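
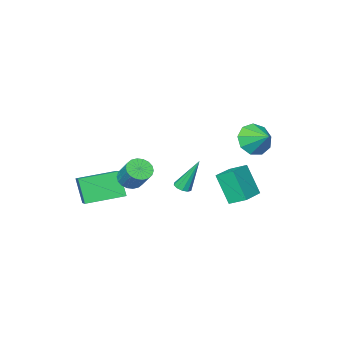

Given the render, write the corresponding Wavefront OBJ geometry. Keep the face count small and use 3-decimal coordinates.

v -1.298 2.4 -0.909
v -1.213 1.483 0.764
v -1.718 3.244 -0.425
v -1.632 2.327 1.248
v 0.132 2.973 -0.668
v 0.218 2.056 1.005
v -0.287 3.817 -0.184
v -0.202 2.9 1.489
v -0.934 -1.838 -1.768
v -0.439 -1.729 -1.653
v -1.526 -1.202 0.188
v -0.572 -1.465 -1.779
v -0.843 -1.344 -1.901
v -1.149 -1.411 -1.972
v -1.373 -1.641 -1.965
v -1.43 -1.947 -1.882
v -1.297 -2.211 -1.756
v -1.025 -2.332 -1.635
v -0.719 -2.265 -1.564
v -0.495 -2.035 -1.571
v 2.111 -2.981 -1.83
v 1.966 -3.723 -0.375
v 2.71 -1.958 -1.248
v 2.564 -2.701 0.207
v 4.036 -3.939 -2.127
v 3.89 -4.682 -0.672
v 4.634 -2.917 -1.545
v 4.489 -3.659 -0.09
v -2.219 2.237 2.857
v -1.826 1.743 3.67
v -2.141 3.363 3.503
v -1.307 1.953 3.242
v -1.216 2.296 2.633
v -1.593 2.612 2.129
v -2.264 2.753 1.966
v -2.914 2.652 2.219
v -3.239 2.358 2.771
v -3.086 2.007 3.363
v -2.528 1.764 3.718
v 2.192 -2.277 -0.255
v 2.923 -2.39 -0.28
v 3.119 -1.377 0.849
v 2.388 -1.263 0.875
v 2.879 -2.144 -0.494
v 3.076 -1.13 0.636
v 2.7 -1.923 -0.66
v 2.896 -0.91 0.469
v 2.42 -1.773 -0.746
v 2.616 -0.759 0.383
v 2.095 -1.723 -0.735
v 2.291 -0.709 0.394
v 1.789 -1.782 -0.629
v 1.985 -0.768 0.5
v 1.563 -1.939 -0.448
v 1.759 -0.926 0.681
v 1.461 -2.163 -0.229
v 1.657 -1.15 0.9
v 1.504 -2.41 -0.016
v 1.701 -1.396 1.114
v 1.684 -2.63 0.151
v 1.88 -1.617 1.28
v 1.964 -2.781 0.237
v 2.16 -1.767 1.366
v 2.289 -2.831 0.226
v 2.485 -1.817 1.355
v 2.595 -2.772 0.12
v 2.791 -1.758 1.249
v 2.821 -2.614 -0.061
v 3.017 -1.601 1.068
f 2 4 1
f 5 2 1
f 1 4 3
f 3 5 1
f 2 8 4
f 6 2 5
f 6 8 2
f 4 8 3
f 7 5 3
f 3 8 7
f 7 6 5
f 8 6 7
f 10 9 12
f 10 12 11
f 12 9 13
f 12 13 11
f 13 9 14
f 13 14 11
f 14 9 15
f 14 15 11
f 15 9 16
f 15 16 11
f 16 9 17
f 16 17 11
f 17 9 18
f 17 18 11
f 18 9 19
f 18 19 11
f 19 9 20
f 19 20 11
f 20 9 10
f 20 10 11
f 22 24 21
f 25 22 21
f 21 24 23
f 23 25 21
f 22 28 24
f 26 22 25
f 26 28 22
f 24 28 23
f 27 25 23
f 23 28 27
f 27 26 25
f 28 26 27
f 30 29 32
f 30 32 31
f 32 29 33
f 32 33 31
f 33 29 34
f 33 34 31
f 34 29 35
f 34 35 31
f 35 29 36
f 35 36 31
f 36 29 37
f 36 37 31
f 37 29 38
f 37 38 31
f 38 29 39
f 38 39 31
f 39 29 30
f 39 30 31
f 41 40 44
f 41 44 42
f 42 44 45
f 42 45 43
f 44 40 46
f 44 46 45
f 45 46 47
f 45 47 43
f 46 40 48
f 46 48 47
f 47 48 49
f 47 49 43
f 48 40 50
f 48 50 49
f 49 50 51
f 49 51 43
f 50 40 52
f 50 52 51
f 51 52 53
f 51 53 43
f 52 40 54
f 52 54 53
f 53 54 55
f 53 55 43
f 54 40 56
f 54 56 55
f 55 56 57
f 55 57 43
f 56 40 58
f 56 58 57
f 57 58 59
f 57 59 43
f 58 40 60
f 58 60 59
f 59 60 61
f 59 61 43
f 60 40 62
f 60 62 61
f 61 62 63
f 61 63 43
f 62 40 64
f 62 64 63
f 63 64 65
f 63 65 43
f 64 40 66
f 64 66 65
f 65 66 67
f 65 67 43
f 66 40 68
f 66 68 67
f 67 68 69
f 67 69 43
f 68 40 41
f 68 41 69
f 69 41 42
f 69 42 43



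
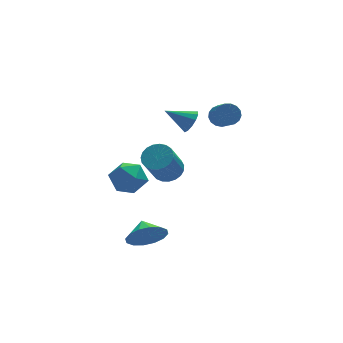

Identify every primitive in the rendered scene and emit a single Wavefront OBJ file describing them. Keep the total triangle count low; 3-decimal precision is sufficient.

v 1.059 -0.89 1.637
v 1.574 -0.684 1.995
v 1.436 -1.944 2.921
v 0.921 -2.15 2.563
v 1.325 -0.551 2.138
v 1.187 -1.812 3.063
v 1.015 -0.497 2.166
v 0.877 -1.757 3.091
v 0.715 -0.532 2.073
v 0.577 -1.793 2.998
v 0.494 -0.65 1.88
v 0.356 -1.91 2.805
v 0.403 -0.822 1.631
v 0.264 -2.082 2.557
v 0.462 -1.01 1.384
v 0.323 -2.27 2.31
v 0.657 -1.17 1.195
v 0.519 -2.431 2.121
v 0.945 -1.266 1.107
v 0.807 -2.527 2.033
v 1.259 -1.276 1.141
v 1.12 -2.537 2.067
v 1.527 -1.198 1.288
v 1.389 -2.458 2.214
v 1.688 -1.048 1.515
v 1.55 -2.309 2.441
v 1.705 -0.863 1.77
v 1.567 -2.123 2.696
v -2.37 -2.832 -0.182
v -1.662 -2.768 0.205
v -2.441 -3.504 1.75
v -3.15 -3.568 1.362
v -1.806 -2.472 0.274
v -2.585 -3.207 1.818
v -2.048 -2.238 0.263
v -2.827 -2.973 1.808
v -2.346 -2.106 0.176
v -3.125 -2.841 1.721
v -2.648 -2.1 0.026
v -3.427 -2.836 1.571
v -2.901 -2.221 -0.159
v -3.68 -2.956 1.386
v -3.064 -2.448 -0.349
v -3.843 -3.183 1.196
v -3.106 -2.74 -0.51
v -3.885 -3.476 1.035
v -3.021 -3.049 -0.614
v -3.8 -3.785 0.931
v -2.824 -3.321 -0.643
v -3.603 -4.056 0.902
v -2.548 -3.508 -0.593
v -3.327 -4.243 0.952
v -2.241 -3.578 -0.472
v -3.021 -4.313 1.073
v -1.957 -3.519 -0.301
v -2.736 -4.254 1.244
v -1.745 -3.342 -0.109
v -2.524 -4.077 1.436
v -1.64 -3.076 0.07
v -2.419 -3.811 1.615
v -4.361 0.527 -2.436
v -3.583 0.934 -3.052
v -3.337 -0.814 -2.028
v -2.559 -0.407 -2.644
v -2.836 0.088 -1.734
v -3.469 0.916 -1.986
v -3.451 -0.796 -3.094
v -4.084 0.032 -3.346
v -3.021 0.116 -3.459
v -2.641 0.662 -2.618
v -4.279 -0.542 -2.462
v -3.899 0.004 -1.621
v -0.456 -0.687 1.417
v -0.177 -0.937 2.02
v -1.644 -0.213 2.163
v -0.049 -0.559 1.985
v -0.05 -0.223 1.769
v -0.18 -0.033 1.441
v -0.398 -0.051 1.106
v -0.634 -0.271 0.87
v -0.814 -0.623 0.807
v -0.88 -0.995 0.938
v -0.812 -1.269 1.221
v -0.63 -1.359 1.567
v -0.394 -1.235 1.864
v -3.769 -3.784 -4.094
v -3.26 -3.429 -4.966
v -3.711 -2.816 -3.666
v -3.798 -3.35 -5.072
v -4.328 -3.387 -4.916
v -4.709 -3.53 -4.539
v -4.837 -3.742 -4.044
v -4.68 -3.964 -3.562
v -4.278 -4.139 -3.223
v -3.74 -4.218 -3.117
v -3.21 -4.181 -3.273
v -2.83 -4.038 -3.649
v -2.701 -3.826 -4.144
v -2.859 -3.603 -4.626
f 2 1 5
f 2 5 3
f 3 5 6
f 3 6 4
f 5 1 7
f 5 7 6
f 6 7 8
f 6 8 4
f 7 1 9
f 7 9 8
f 8 9 10
f 8 10 4
f 9 1 11
f 9 11 10
f 10 11 12
f 10 12 4
f 11 1 13
f 11 13 12
f 12 13 14
f 12 14 4
f 13 1 15
f 13 15 14
f 14 15 16
f 14 16 4
f 15 1 17
f 15 17 16
f 16 17 18
f 16 18 4
f 17 1 19
f 17 19 18
f 18 19 20
f 18 20 4
f 19 1 21
f 19 21 20
f 20 21 22
f 20 22 4
f 21 1 23
f 21 23 22
f 22 23 24
f 22 24 4
f 23 1 25
f 23 25 24
f 24 25 26
f 24 26 4
f 25 1 27
f 25 27 26
f 26 27 28
f 26 28 4
f 27 1 2
f 27 2 28
f 28 2 3
f 28 3 4
f 30 29 33
f 30 33 31
f 31 33 34
f 31 34 32
f 33 29 35
f 33 35 34
f 34 35 36
f 34 36 32
f 35 29 37
f 35 37 36
f 36 37 38
f 36 38 32
f 37 29 39
f 37 39 38
f 38 39 40
f 38 40 32
f 39 29 41
f 39 41 40
f 40 41 42
f 40 42 32
f 41 29 43
f 41 43 42
f 42 43 44
f 42 44 32
f 43 29 45
f 43 45 44
f 44 45 46
f 44 46 32
f 45 29 47
f 45 47 46
f 46 47 48
f 46 48 32
f 47 29 49
f 47 49 48
f 48 49 50
f 48 50 32
f 49 29 51
f 49 51 50
f 50 51 52
f 50 52 32
f 51 29 53
f 51 53 52
f 52 53 54
f 52 54 32
f 53 29 55
f 53 55 54
f 54 55 56
f 54 56 32
f 55 29 57
f 55 57 56
f 56 57 58
f 56 58 32
f 57 29 59
f 57 59 58
f 58 59 60
f 58 60 32
f 59 29 30
f 59 30 60
f 60 30 31
f 60 31 32
f 61 72 66
f 61 66 62
f 61 62 68
f 61 68 71
f 61 71 72
f 62 66 70
f 66 72 65
f 72 71 63
f 71 68 67
f 68 62 69
f 64 70 65
f 64 65 63
f 64 63 67
f 64 67 69
f 64 69 70
f 65 70 66
f 63 65 72
f 67 63 71
f 69 67 68
f 70 69 62
f 74 73 76
f 74 76 75
f 76 73 77
f 76 77 75
f 77 73 78
f 77 78 75
f 78 73 79
f 78 79 75
f 79 73 80
f 79 80 75
f 80 73 81
f 80 81 75
f 81 73 82
f 81 82 75
f 82 73 83
f 82 83 75
f 83 73 84
f 83 84 75
f 84 73 85
f 84 85 75
f 85 73 74
f 85 74 75
f 87 86 89
f 87 89 88
f 89 86 90
f 89 90 88
f 90 86 91
f 90 91 88
f 91 86 92
f 91 92 88
f 92 86 93
f 92 93 88
f 93 86 94
f 93 94 88
f 94 86 95
f 94 95 88
f 95 86 96
f 95 96 88
f 96 86 97
f 96 97 88
f 97 86 98
f 97 98 88
f 98 86 99
f 98 99 88
f 99 86 87
f 99 87 88



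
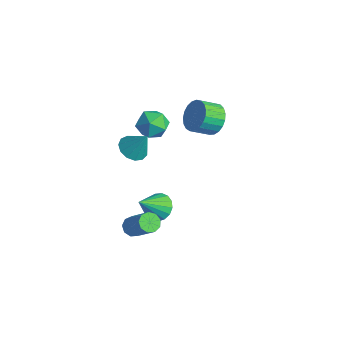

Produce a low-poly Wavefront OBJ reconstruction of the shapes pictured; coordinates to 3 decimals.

v 0.72 -3.537 -3.046
v 1.057 -3.875 -3.319
v 2.336 -3.741 -1.907
v 2 -3.403 -1.634
v 1.127 -3.518 -3.416
v 2.406 -3.385 -2.004
v 1.006 -3.17 -3.34
v 2.285 -3.036 -1.927
v 0.752 -2.993 -3.126
v 2.031 -2.86 -1.714
v 0.483 -3.071 -2.875
v 1.762 -2.938 -1.463
v 0.325 -3.367 -2.704
v 1.604 -3.234 -1.292
v 0.352 -3.742 -2.693
v 1.631 -3.609 -1.281
v 0.552 -4.021 -2.847
v 1.831 -3.888 -1.435
v 0.83 -4.073 -3.095
v 2.109 -3.94 -1.683
v -4.451 -0.073 -0.835
v -4.05 0.575 -1.359
v -3.17 -0.255 -0.081
v -2.769 0.393 -0.605
v -3.427 0.63 0.001
v -4.219 0.742 -0.465
v -3.001 -0.422 -0.975
v -3.793 -0.31 -1.441
v -3.154 0.36 -1.446
v -3.417 1.01 -0.842
v -3.803 -0.69 -0.598
v -4.066 -0.04 0.006
v -1.014 -1.125 -4.44
v -0.389 -0.72 -4.147
v -0.826 -2.315 -3.2
v -0.689 -0.573 -3.96
v -1.064 -0.552 -3.883
v -1.427 -0.663 -3.934
v -1.696 -0.879 -4.101
v -1.808 -1.151 -4.345
v -1.739 -1.417 -4.611
v -1.504 -1.617 -4.838
v -1.156 -1.703 -4.974
v -0.776 -1.657 -4.988
v -0.451 -1.489 -4.876
v -0.255 -1.237 -4.664
v -0.232 -0.96 -4.401
v -3.063 3.326 -1.481
v -2.166 3.25 -1.292
v -2.38 2.258 -0.67
v -3.277 2.334 -0.859
v -2.291 3.461 -0.998
v -2.506 2.469 -0.377
v -2.55 3.649 -0.788
v -2.765 2.657 -0.167
v -2.898 3.781 -0.698
v -3.112 2.789 -0.077
v -3.274 3.834 -0.743
v -3.489 2.842 -0.122
v -3.614 3.799 -0.916
v -3.828 2.807 -0.294
v -3.858 3.682 -1.186
v -4.073 2.691 -0.565
v -3.965 3.504 -1.507
v -4.179 2.512 -0.886
v -3.916 3.295 -1.824
v -4.13 2.303 -1.203
v -3.719 3.092 -2.081
v -3.934 2.1 -1.46
v -3.409 2.929 -2.235
v -3.623 1.937 -1.613
v -3.039 2.834 -2.258
v -3.253 1.842 -1.636
v -2.673 2.825 -2.146
v -2.888 1.833 -1.525
v -2.375 2.902 -1.92
v -2.589 1.91 -1.299
v -2.195 3.053 -1.618
v -2.41 2.061 -0.996
v -1.61 -2.1 0.218
v -0.942 -2 -0.151
v -1.01 -1.68 1.422
v -1.154 -1.622 -0.177
v -1.511 -1.396 -0.078
v -1.899 -1.394 0.115
v -2.196 -1.616 0.341
v -2.307 -1.992 0.527
v -2.197 -2.402 0.616
v -1.9 -2.716 0.578
v -1.512 -2.835 0.425
v -1.155 -2.721 0.207
v -0.942 -2.41 -0.007
f 2 1 5
f 2 5 3
f 3 5 6
f 3 6 4
f 5 1 7
f 5 7 6
f 6 7 8
f 6 8 4
f 7 1 9
f 7 9 8
f 8 9 10
f 8 10 4
f 9 1 11
f 9 11 10
f 10 11 12
f 10 12 4
f 11 1 13
f 11 13 12
f 12 13 14
f 12 14 4
f 13 1 15
f 13 15 14
f 14 15 16
f 14 16 4
f 15 1 17
f 15 17 16
f 16 17 18
f 16 18 4
f 17 1 19
f 17 19 18
f 18 19 20
f 18 20 4
f 19 1 2
f 19 2 20
f 20 2 3
f 20 3 4
f 21 32 26
f 21 26 22
f 21 22 28
f 21 28 31
f 21 31 32
f 22 26 30
f 26 32 25
f 32 31 23
f 31 28 27
f 28 22 29
f 24 30 25
f 24 25 23
f 24 23 27
f 24 27 29
f 24 29 30
f 25 30 26
f 23 25 32
f 27 23 31
f 29 27 28
f 30 29 22
f 34 33 36
f 34 36 35
f 36 33 37
f 36 37 35
f 37 33 38
f 37 38 35
f 38 33 39
f 38 39 35
f 39 33 40
f 39 40 35
f 40 33 41
f 40 41 35
f 41 33 42
f 41 42 35
f 42 33 43
f 42 43 35
f 43 33 44
f 43 44 35
f 44 33 45
f 44 45 35
f 45 33 46
f 45 46 35
f 46 33 47
f 46 47 35
f 47 33 34
f 47 34 35
f 49 48 52
f 49 52 50
f 50 52 53
f 50 53 51
f 52 48 54
f 52 54 53
f 53 54 55
f 53 55 51
f 54 48 56
f 54 56 55
f 55 56 57
f 55 57 51
f 56 48 58
f 56 58 57
f 57 58 59
f 57 59 51
f 58 48 60
f 58 60 59
f 59 60 61
f 59 61 51
f 60 48 62
f 60 62 61
f 61 62 63
f 61 63 51
f 62 48 64
f 62 64 63
f 63 64 65
f 63 65 51
f 64 48 66
f 64 66 65
f 65 66 67
f 65 67 51
f 66 48 68
f 66 68 67
f 67 68 69
f 67 69 51
f 68 48 70
f 68 70 69
f 69 70 71
f 69 71 51
f 70 48 72
f 70 72 71
f 71 72 73
f 71 73 51
f 72 48 74
f 72 74 73
f 73 74 75
f 73 75 51
f 74 48 76
f 74 76 75
f 75 76 77
f 75 77 51
f 76 48 78
f 76 78 77
f 77 78 79
f 77 79 51
f 78 48 49
f 78 49 79
f 79 49 50
f 79 50 51
f 81 80 83
f 81 83 82
f 83 80 84
f 83 84 82
f 84 80 85
f 84 85 82
f 85 80 86
f 85 86 82
f 86 80 87
f 86 87 82
f 87 80 88
f 87 88 82
f 88 80 89
f 88 89 82
f 89 80 90
f 89 90 82
f 90 80 91
f 90 91 82
f 91 80 92
f 91 92 82
f 92 80 81
f 92 81 82



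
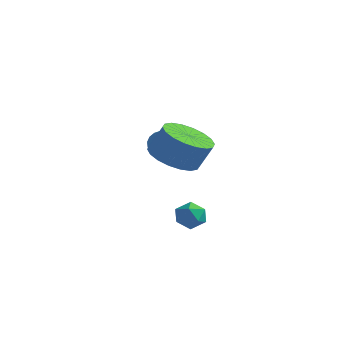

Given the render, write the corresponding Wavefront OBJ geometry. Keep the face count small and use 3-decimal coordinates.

v 1.768 -2.201 2.293
v 2.504 -1.578 1.829
v 3.027 -1.335 2.983
v 2.292 -1.959 3.447
v 2.151 -1.273 1.924
v 2.674 -1.03 3.078
v 1.723 -1.151 2.093
v 2.246 -0.909 3.247
v 1.303 -1.238 2.301
v 1.827 -0.995 3.455
v 0.976 -1.515 2.508
v 1.499 -1.272 3.662
v 0.806 -1.928 2.672
v 1.329 -1.686 3.826
v 0.826 -2.396 2.761
v 1.349 -2.153 3.915
v 1.033 -2.825 2.757
v 1.556 -2.582 3.911
v 1.386 -3.13 2.662
v 1.909 -2.887 3.816
v 1.814 -3.251 2.493
v 2.337 -3.009 3.647
v 2.233 -3.165 2.285
v 2.757 -2.922 3.439
v 2.561 -2.888 2.078
v 3.084 -2.645 3.232
v 2.731 -2.474 1.914
v 3.254 -2.232 3.068
v 2.711 -2.007 1.825
v 3.234 -1.764 2.979
v 0.847 0.412 -2.185
v 1.065 0.704 -1.569
v 0.975 -0.644 -1.731
v 1.193 -0.352 -1.115
v 0.513 -0.283 -1.323
v 0.433 0.37 -1.603
v 1.607 -0.31 -1.697
v 1.527 0.343 -1.977
v 1.534 0.257 -1.268
v 0.858 0.274 -1.036
v 1.182 -0.214 -2.264
v 0.506 -0.197 -2.032
v -1.922 2.845 0.774
v -1.666 3.18 1.294
v -0.741 1.431 1.966
v -0.998 1.095 1.446
v -1.909 3.091 1.397
v -0.985 1.342 2.069
v -2.154 2.96 1.392
v -1.23 1.21 2.064
v -2.36 2.808 1.28
v -1.435 1.058 1.952
v -2.489 2.663 1.08
v -1.565 0.913 1.753
v -2.521 2.549 0.828
v -1.597 0.8 1.501
v -2.449 2.487 0.566
v -1.525 0.737 1.239
v -2.286 2.486 0.34
v -1.362 0.736 1.013
v -2.06 2.547 0.189
v -1.136 0.798 0.862
v -1.81 2.66 0.14
v -0.886 0.911 0.812
v -1.58 2.805 0.199
v -0.655 1.055 0.872
v -1.409 2.957 0.358
v -0.484 1.207 1.031
v -1.326 3.089 0.589
v -0.402 1.339 1.262
v -1.347 3.179 0.852
v -0.422 1.429 1.524
v -1.467 3.211 1.101
v -0.542 1.462 1.774
f 2 1 5
f 2 5 3
f 3 5 6
f 3 6 4
f 5 1 7
f 5 7 6
f 6 7 8
f 6 8 4
f 7 1 9
f 7 9 8
f 8 9 10
f 8 10 4
f 9 1 11
f 9 11 10
f 10 11 12
f 10 12 4
f 11 1 13
f 11 13 12
f 12 13 14
f 12 14 4
f 13 1 15
f 13 15 14
f 14 15 16
f 14 16 4
f 15 1 17
f 15 17 16
f 16 17 18
f 16 18 4
f 17 1 19
f 17 19 18
f 18 19 20
f 18 20 4
f 19 1 21
f 19 21 20
f 20 21 22
f 20 22 4
f 21 1 23
f 21 23 22
f 22 23 24
f 22 24 4
f 23 1 25
f 23 25 24
f 24 25 26
f 24 26 4
f 25 1 27
f 25 27 26
f 26 27 28
f 26 28 4
f 27 1 29
f 27 29 28
f 28 29 30
f 28 30 4
f 29 1 2
f 29 2 30
f 30 2 3
f 30 3 4
f 31 42 36
f 31 36 32
f 31 32 38
f 31 38 41
f 31 41 42
f 32 36 40
f 36 42 35
f 42 41 33
f 41 38 37
f 38 32 39
f 34 40 35
f 34 35 33
f 34 33 37
f 34 37 39
f 34 39 40
f 35 40 36
f 33 35 42
f 37 33 41
f 39 37 38
f 40 39 32
f 44 43 47
f 44 47 45
f 45 47 48
f 45 48 46
f 47 43 49
f 47 49 48
f 48 49 50
f 48 50 46
f 49 43 51
f 49 51 50
f 50 51 52
f 50 52 46
f 51 43 53
f 51 53 52
f 52 53 54
f 52 54 46
f 53 43 55
f 53 55 54
f 54 55 56
f 54 56 46
f 55 43 57
f 55 57 56
f 56 57 58
f 56 58 46
f 57 43 59
f 57 59 58
f 58 59 60
f 58 60 46
f 59 43 61
f 59 61 60
f 60 61 62
f 60 62 46
f 61 43 63
f 61 63 62
f 62 63 64
f 62 64 46
f 63 43 65
f 63 65 64
f 64 65 66
f 64 66 46
f 65 43 67
f 65 67 66
f 66 67 68
f 66 68 46
f 67 43 69
f 67 69 68
f 68 69 70
f 68 70 46
f 69 43 71
f 69 71 70
f 70 71 72
f 70 72 46
f 71 43 73
f 71 73 72
f 72 73 74
f 72 74 46
f 73 43 44
f 73 44 74
f 74 44 45
f 74 45 46



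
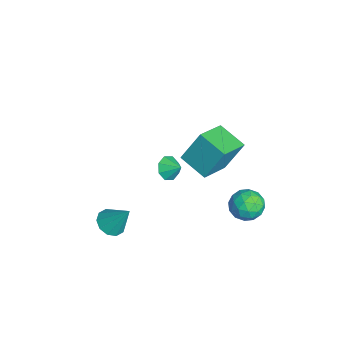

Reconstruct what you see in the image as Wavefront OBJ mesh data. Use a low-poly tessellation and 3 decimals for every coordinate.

v 1.569 4.571 -3.974
v 2.223 4.958 -3.203
v 2.337 3.002 -3.837
v 2.991 3.389 -3.066
v 1.934 3.263 -2.866
v 1.46 4.233 -2.951
v 3.1 3.727 -4.089
v 2.626 4.697 -4.174
v 3.17 4.437 -3.274
v 2.449 4.151 -2.518
v 2.111 3.809 -4.522
v 1.39 3.523 -3.766
v 1.829 4.902 -3.601
v 2.731 3.058 -3.439
v 2.11 2.984 -3.322
v 2.495 3.212 -2.869
v 1.38 4.476 -3.452
v 1.764 4.704 -2.999
v 1.595 3.708 -2.801
v 2.796 3.256 -4.041
v 3.18 3.484 -3.588
v 2.065 4.748 -4.171
v 2.45 4.976 -3.718
v 2.965 4.252 -4.239
v 2.77 4.824 -3.19
v 3.221 3.901 -3.109
v 3.285 4.1 -3.71
v 3.006 4.67 -3.76
v 2.346 4.655 -2.745
v 2.797 3.733 -2.664
v 2.176 3.659 -2.547
v 1.897 4.229 -2.597
v 2.902 4.349 -2.787
v 1.763 4.227 -4.376
v 2.214 3.305 -4.295
v 2.663 3.731 -4.443
v 2.384 4.301 -4.493
v 1.339 4.059 -3.931
v 1.79 3.136 -3.85
v 1.554 3.29 -3.28
v 1.275 3.86 -3.33
v 1.658 3.611 -4.253
v -0.28 1.815 -0.541
v -0.332 2.891 1.343
v 1.07 2.928 -1.14
v 1.019 4.004 0.744
v 1.201 0.456 0.276
v 1.15 1.532 2.16
v 2.552 1.569 -0.323
v 2.5 2.645 1.561
v 1.651 -3.475 -4.733
v 2.452 -3.283 -5.165
v 2.309 -2.505 -3.087
v 2.085 -2.854 -5.272
v 1.553 -2.662 -5.173
v 1.058 -2.78 -4.905
v 0.79 -3.164 -4.572
v 0.851 -3.667 -4.3
v 1.218 -4.096 -4.193
v 1.75 -4.288 -4.293
v 2.245 -4.17 -4.56
v 2.513 -3.786 -4.894
v -2.108 0.255 -4.087
v -1.582 -0.392 -3.925
v -1.512 0.885 -3.513
v -1.414 -0.062 -4.46
v -1.652 0.453 -4.777
v -2.158 0.853 -4.69
v -2.635 0.903 -4.249
v -2.803 0.573 -3.714
v -2.564 0.058 -3.398
v -2.058 -0.342 -3.485
f 1 38 17
f 38 12 41
f 17 41 6
f 38 41 17
f 1 17 13
f 17 6 18
f 13 18 2
f 17 18 13
f 1 13 22
f 13 2 23
f 22 23 8
f 13 23 22
f 1 22 34
f 22 8 37
f 34 37 11
f 22 37 34
f 1 34 38
f 34 11 42
f 38 42 12
f 34 42 38
f 2 18 29
f 18 6 32
f 29 32 10
f 18 32 29
f 6 41 19
f 41 12 40
f 19 40 5
f 41 40 19
f 12 42 39
f 42 11 35
f 39 35 3
f 42 35 39
f 11 37 36
f 37 8 24
f 36 24 7
f 37 24 36
f 8 23 28
f 23 2 25
f 28 25 9
f 23 25 28
f 4 30 16
f 30 10 31
f 16 31 5
f 30 31 16
f 4 16 14
f 16 5 15
f 14 15 3
f 16 15 14
f 4 14 21
f 14 3 20
f 21 20 7
f 14 20 21
f 4 21 26
f 21 7 27
f 26 27 9
f 21 27 26
f 4 26 30
f 26 9 33
f 30 33 10
f 26 33 30
f 5 31 19
f 31 10 32
f 19 32 6
f 31 32 19
f 3 15 39
f 15 5 40
f 39 40 12
f 15 40 39
f 7 20 36
f 20 3 35
f 36 35 11
f 20 35 36
f 9 27 28
f 27 7 24
f 28 24 8
f 27 24 28
f 10 33 29
f 33 9 25
f 29 25 2
f 33 25 29
f 44 46 43
f 47 44 43
f 43 46 45
f 45 47 43
f 44 50 46
f 48 44 47
f 48 50 44
f 46 50 45
f 49 47 45
f 45 50 49
f 49 48 47
f 50 48 49
f 52 51 54
f 52 54 53
f 54 51 55
f 54 55 53
f 55 51 56
f 55 56 53
f 56 51 57
f 56 57 53
f 57 51 58
f 57 58 53
f 58 51 59
f 58 59 53
f 59 51 60
f 59 60 53
f 60 51 61
f 60 61 53
f 61 51 62
f 61 62 53
f 62 51 52
f 62 52 53
f 64 63 66
f 64 66 65
f 66 63 67
f 66 67 65
f 67 63 68
f 67 68 65
f 68 63 69
f 68 69 65
f 69 63 70
f 69 70 65
f 70 63 71
f 70 71 65
f 71 63 72
f 71 72 65
f 72 63 64
f 72 64 65



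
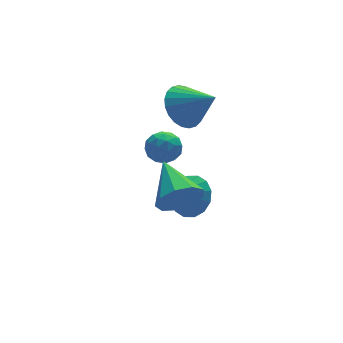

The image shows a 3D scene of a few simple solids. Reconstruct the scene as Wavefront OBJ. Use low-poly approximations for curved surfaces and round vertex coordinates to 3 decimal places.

v 1.581 0.601 -0.407
v 2.324 1.292 -0.231
v 2.359 -0.501 0.627
v 2.063 1.381 0.061
v 1.728 1.352 0.282
v 1.371 1.208 0.397
v 1.046 0.972 0.391
v 0.802 0.68 0.263
v 0.677 0.375 0.032
v 0.689 0.105 -0.265
v 0.837 -0.09 -0.584
v 1.099 -0.18 -0.876
v 1.433 -0.151 -1.096
v 1.79 -0.007 -1.212
v 2.115 0.229 -1.205
v 2.359 0.522 -1.077
v 2.484 0.827 -0.847
v 2.472 1.097 -0.55
v 1.052 -1.091 -4.307
v 1.666 -1.194 -3.55
v 0.208 -1.309 -3.653
v 1.539 -0.703 -3.55
v 1.281 -0.316 -3.754
v 0.962 -0.136 -4.105
v 0.668 -0.213 -4.511
v 0.476 -0.525 -4.862
v 0.438 -0.988 -5.064
v 0.565 -1.479 -5.064
v 0.823 -1.867 -4.861
v 1.142 -2.046 -4.509
v 1.436 -1.969 -4.104
v 1.628 -1.658 -3.753
v 1.445 1.409 -2.489
v 1.739 1.056 -3.13
v 0.281 1.384 -3.01
v 0.575 1.031 -3.651
v 0.544 0.642 -2.966
v 1.264 0.657 -2.644
v 0.756 1.783 -3.496
v 1.476 1.798 -3.174
v 1.314 1.287 -3.753
v 1.182 0.582 -3.425
v 0.838 1.858 -2.715
v 0.706 1.153 -2.387
v 1.695 1.235 -2.764
v 0.325 1.205 -3.376
v 0.307 0.977 -2.973
v 0.48 0.769 -3.35
v 1.415 1 -2.478
v 1.588 0.793 -2.855
v 0.885 0.549 -2.758
v 0.432 1.647 -3.285
v 0.605 1.44 -3.662
v 1.54 1.671 -2.79
v 1.713 1.463 -3.167
v 1.135 1.891 -3.382
v 1.617 1.163 -3.507
v 0.933 1.148 -3.813
v 1.039 1.59 -3.722
v 1.463 1.599 -3.533
v 1.54 0.749 -3.314
v 0.855 0.734 -3.62
v 0.837 0.505 -3.217
v 1.26 0.514 -3.028
v 1.29 0.884 -3.68
v 1.165 1.706 -2.52
v 0.48 1.691 -2.826
v 0.76 1.926 -3.112
v 1.183 1.935 -2.923
v 1.087 1.292 -2.327
v 0.403 1.277 -2.633
v 0.557 0.841 -2.607
v 0.981 0.85 -2.418
v 0.73 1.556 -2.46
v -0.811 -3.981 -1.518
v -0.166 -3.793 -2.204
v -0.609 -2.139 -0.822
v -0.77 -3.647 -2.416
v -1.393 -3.657 -2.209
v -1.743 -3.819 -1.678
v -1.658 -4.057 -1.072
v -1.176 -4.26 -0.674
v -0.523 -4.332 -0.672
v -0.005 -4.241 -1.065
v 0.136 -4.028 -1.67
f 2 1 4
f 2 4 3
f 4 1 5
f 4 5 3
f 5 1 6
f 5 6 3
f 6 1 7
f 6 7 3
f 7 1 8
f 7 8 3
f 8 1 9
f 8 9 3
f 9 1 10
f 9 10 3
f 10 1 11
f 10 11 3
f 11 1 12
f 11 12 3
f 12 1 13
f 12 13 3
f 13 1 14
f 13 14 3
f 14 1 15
f 14 15 3
f 15 1 16
f 15 16 3
f 16 1 17
f 16 17 3
f 17 1 18
f 17 18 3
f 18 1 2
f 18 2 3
f 20 19 22
f 20 22 21
f 22 19 23
f 22 23 21
f 23 19 24
f 23 24 21
f 24 19 25
f 24 25 21
f 25 19 26
f 25 26 21
f 26 19 27
f 26 27 21
f 27 19 28
f 27 28 21
f 28 19 29
f 28 29 21
f 29 19 30
f 29 30 21
f 30 19 31
f 30 31 21
f 31 19 32
f 31 32 21
f 32 19 20
f 32 20 21
f 33 70 49
f 70 44 73
f 49 73 38
f 70 73 49
f 33 49 45
f 49 38 50
f 45 50 34
f 49 50 45
f 33 45 54
f 45 34 55
f 54 55 40
f 45 55 54
f 33 54 66
f 54 40 69
f 66 69 43
f 54 69 66
f 33 66 70
f 66 43 74
f 70 74 44
f 66 74 70
f 34 50 61
f 50 38 64
f 61 64 42
f 50 64 61
f 38 73 51
f 73 44 72
f 51 72 37
f 73 72 51
f 44 74 71
f 74 43 67
f 71 67 35
f 74 67 71
f 43 69 68
f 69 40 56
f 68 56 39
f 69 56 68
f 40 55 60
f 55 34 57
f 60 57 41
f 55 57 60
f 36 62 48
f 62 42 63
f 48 63 37
f 62 63 48
f 36 48 46
f 48 37 47
f 46 47 35
f 48 47 46
f 36 46 53
f 46 35 52
f 53 52 39
f 46 52 53
f 36 53 58
f 53 39 59
f 58 59 41
f 53 59 58
f 36 58 62
f 58 41 65
f 62 65 42
f 58 65 62
f 37 63 51
f 63 42 64
f 51 64 38
f 63 64 51
f 35 47 71
f 47 37 72
f 71 72 44
f 47 72 71
f 39 52 68
f 52 35 67
f 68 67 43
f 52 67 68
f 41 59 60
f 59 39 56
f 60 56 40
f 59 56 60
f 42 65 61
f 65 41 57
f 61 57 34
f 65 57 61
f 76 75 78
f 76 78 77
f 78 75 79
f 78 79 77
f 79 75 80
f 79 80 77
f 80 75 81
f 80 81 77
f 81 75 82
f 81 82 77
f 82 75 83
f 82 83 77
f 83 75 84
f 83 84 77
f 84 75 85
f 84 85 77
f 85 75 76
f 85 76 77



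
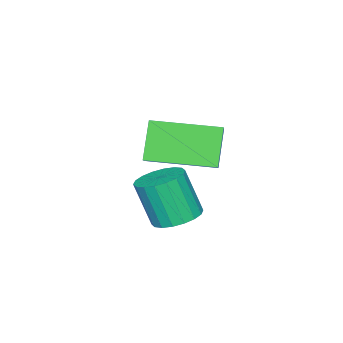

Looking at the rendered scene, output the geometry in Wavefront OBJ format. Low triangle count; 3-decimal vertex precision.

v 0.516 -0.341 2.602
v -0.206 -0.639 3.776
v -0.514 1.493 2.435
v -1.236 1.194 3.609
v 1.096 0.026 3.051
v 0.374 -0.273 4.225
v 0.066 1.859 2.884
v -0.656 1.561 4.058
v 2.621 2.274 2.376
v 3.283 1.997 2.245
v 3.322 1.43 3.633
v 2.659 1.706 3.764
v 3.35 2.292 2.363
v 3.389 1.725 3.751
v 3.273 2.584 2.484
v 3.311 2.016 3.872
v 3.066 2.813 2.584
v 3.105 2.246 3.972
v 2.771 2.936 2.643
v 2.81 2.369 4.031
v 2.446 2.928 2.648
v 2.485 2.361 4.036
v 2.156 2.79 2.6
v 2.195 2.223 3.988
v 1.958 2.55 2.507
v 1.997 1.983 3.895
v 1.891 2.255 2.389
v 1.93 1.688 3.777
v 1.969 1.964 2.268
v 2.007 1.396 3.656
v 2.175 1.734 2.168
v 2.214 1.167 3.556
v 2.47 1.611 2.109
v 2.509 1.044 3.497
v 2.795 1.619 2.104
v 2.834 1.052 3.492
v 3.085 1.757 2.152
v 3.124 1.19 3.54
f 2 4 1
f 5 2 1
f 1 4 3
f 3 5 1
f 2 8 4
f 6 2 5
f 6 8 2
f 4 8 3
f 7 5 3
f 3 8 7
f 7 6 5
f 8 6 7
f 10 9 13
f 10 13 11
f 11 13 14
f 11 14 12
f 13 9 15
f 13 15 14
f 14 15 16
f 14 16 12
f 15 9 17
f 15 17 16
f 16 17 18
f 16 18 12
f 17 9 19
f 17 19 18
f 18 19 20
f 18 20 12
f 19 9 21
f 19 21 20
f 20 21 22
f 20 22 12
f 21 9 23
f 21 23 22
f 22 23 24
f 22 24 12
f 23 9 25
f 23 25 24
f 24 25 26
f 24 26 12
f 25 9 27
f 25 27 26
f 26 27 28
f 26 28 12
f 27 9 29
f 27 29 28
f 28 29 30
f 28 30 12
f 29 9 31
f 29 31 30
f 30 31 32
f 30 32 12
f 31 9 33
f 31 33 32
f 32 33 34
f 32 34 12
f 33 9 35
f 33 35 34
f 34 35 36
f 34 36 12
f 35 9 37
f 35 37 36
f 36 37 38
f 36 38 12
f 37 9 10
f 37 10 38
f 38 10 11
f 38 11 12



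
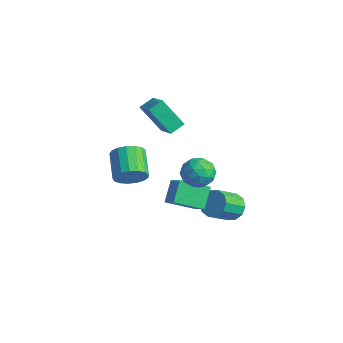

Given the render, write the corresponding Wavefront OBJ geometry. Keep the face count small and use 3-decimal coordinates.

v -2.825 0.107 -1.08
v -2.132 0.622 -0.448
v -3.602 1.568 0.392
v -4.295 1.053 -0.24
v -2.172 0.925 -0.859
v -3.642 1.871 -0.019
v -2.361 1.04 -1.321
v -3.831 1.987 -0.48
v -2.657 0.942 -1.727
v -4.127 1.889 -0.887
v -2.991 0.653 -1.985
v -4.461 1.599 -1.145
v -3.287 0.238 -2.036
v -4.757 1.185 -1.196
v -3.477 -0.207 -1.868
v -4.947 0.74 -1.028
v -3.518 -0.58 -1.52
v -4.988 0.367 -0.679
v -3.4 -0.795 -1.07
v -4.87 0.151 -0.23
v -3.151 -0.804 -0.623
v -4.621 0.142 0.217
v -2.826 -0.605 -0.281
v -4.296 0.342 0.559
v -2.502 -0.242 -0.122
v -3.972 0.705 0.719
v -2.251 0.2 -0.182
v -3.721 1.147 0.658
v -4.602 2.238 3.091
v -3.089 1.714 3.998
v -4.52 3.197 3.509
v -3.007 2.674 4.416
v -3.373 2.866 1.404
v -1.86 2.343 2.311
v -3.291 3.826 1.822
v -1.778 3.302 2.729
v 2.344 3.41 -2.216
v 3.152 3.705 -1.814
v 3.125 2.265 -0.702
v 2.316 1.97 -1.104
v 2.705 3.943 -1.518
v 2.677 2.503 -0.405
v 2.12 3.977 -1.488
v 2.092 2.537 -0.375
v 1.62 3.795 -1.737
v 1.592 2.355 -0.624
v 1.397 3.465 -2.168
v 1.369 2.025 -1.056
v 1.535 3.115 -2.618
v 1.508 1.675 -1.506
v 1.983 2.877 -2.915
v 1.955 1.437 -1.802
v 2.568 2.843 -2.945
v 2.54 1.403 -1.832
v 3.068 3.025 -2.696
v 3.04 1.585 -1.583
v 3.291 3.355 -2.264
v 3.263 1.915 -1.152
v 0.964 -0.478 -0.527
v 2.082 -0.751 0.355
v 0.37 0.479 0.522
v 1.488 0.206 1.404
v 1.932 0.974 -1.304
v 3.05 0.701 -0.422
v 1.338 1.931 -0.255
v 2.456 1.658 0.627
v 3.714 0.676 3.778
v 4.563 0.061 3.696
v 2.717 -0.701 3.784
v 3.566 -1.316 3.702
v 3.387 -0.783 4.59
v 4.004 0.069 4.586
v 3.276 -0.709 2.894
v 3.893 0.143 2.89
v 4.293 -0.795 3.15
v 4.361 -0.84 4.198
v 2.919 0.2 3.282
v 2.987 0.155 4.33
v 4.227 0.49 3.737
v 3.053 -1.13 3.743
v 2.948 -0.816 4.265
v 3.447 -1.178 4.217
v 3.897 0.494 4.26
v 4.396 0.133 4.212
v 3.705 -0.363 4.737
v 2.884 -0.773 3.268
v 3.383 -1.134 3.22
v 3.833 0.538 3.263
v 4.332 0.176 3.215
v 3.575 -0.277 2.743
v 4.566 -0.375 3.367
v 3.98 -1.185 3.37
v 3.81 -0.828 2.895
v 4.172 -0.327 2.894
v 4.606 -0.402 3.984
v 4.02 -1.212 3.987
v 3.915 -0.898 4.509
v 4.277 -0.397 4.507
v 4.447 -0.905 3.662
v 3.26 0.572 3.493
v 2.674 -0.238 3.496
v 3.003 -0.243 2.973
v 3.365 0.258 2.971
v 3.3 0.545 4.11
v 2.714 -0.265 4.113
v 3.108 -0.313 4.586
v 3.47 0.188 4.585
v 2.833 0.265 3.818
f 2 1 5
f 2 5 3
f 3 5 6
f 3 6 4
f 5 1 7
f 5 7 6
f 6 7 8
f 6 8 4
f 7 1 9
f 7 9 8
f 8 9 10
f 8 10 4
f 9 1 11
f 9 11 10
f 10 11 12
f 10 12 4
f 11 1 13
f 11 13 12
f 12 13 14
f 12 14 4
f 13 1 15
f 13 15 14
f 14 15 16
f 14 16 4
f 15 1 17
f 15 17 16
f 16 17 18
f 16 18 4
f 17 1 19
f 17 19 18
f 18 19 20
f 18 20 4
f 19 1 21
f 19 21 20
f 20 21 22
f 20 22 4
f 21 1 23
f 21 23 22
f 22 23 24
f 22 24 4
f 23 1 25
f 23 25 24
f 24 25 26
f 24 26 4
f 25 1 27
f 25 27 26
f 26 27 28
f 26 28 4
f 27 1 2
f 27 2 28
f 28 2 3
f 28 3 4
f 30 32 29
f 33 30 29
f 29 32 31
f 31 33 29
f 30 36 32
f 34 30 33
f 34 36 30
f 32 36 31
f 35 33 31
f 31 36 35
f 35 34 33
f 36 34 35
f 38 37 41
f 38 41 39
f 39 41 42
f 39 42 40
f 41 37 43
f 41 43 42
f 42 43 44
f 42 44 40
f 43 37 45
f 43 45 44
f 44 45 46
f 44 46 40
f 45 37 47
f 45 47 46
f 46 47 48
f 46 48 40
f 47 37 49
f 47 49 48
f 48 49 50
f 48 50 40
f 49 37 51
f 49 51 50
f 50 51 52
f 50 52 40
f 51 37 53
f 51 53 52
f 52 53 54
f 52 54 40
f 53 37 55
f 53 55 54
f 54 55 56
f 54 56 40
f 55 37 57
f 55 57 56
f 56 57 58
f 56 58 40
f 57 37 38
f 57 38 58
f 58 38 39
f 58 39 40
f 60 62 59
f 63 60 59
f 59 62 61
f 61 63 59
f 60 66 62
f 64 60 63
f 64 66 60
f 62 66 61
f 65 63 61
f 61 66 65
f 65 64 63
f 66 64 65
f 67 104 83
f 104 78 107
f 83 107 72
f 104 107 83
f 67 83 79
f 83 72 84
f 79 84 68
f 83 84 79
f 67 79 88
f 79 68 89
f 88 89 74
f 79 89 88
f 67 88 100
f 88 74 103
f 100 103 77
f 88 103 100
f 67 100 104
f 100 77 108
f 104 108 78
f 100 108 104
f 68 84 95
f 84 72 98
f 95 98 76
f 84 98 95
f 72 107 85
f 107 78 106
f 85 106 71
f 107 106 85
f 78 108 105
f 108 77 101
f 105 101 69
f 108 101 105
f 77 103 102
f 103 74 90
f 102 90 73
f 103 90 102
f 74 89 94
f 89 68 91
f 94 91 75
f 89 91 94
f 70 96 82
f 96 76 97
f 82 97 71
f 96 97 82
f 70 82 80
f 82 71 81
f 80 81 69
f 82 81 80
f 70 80 87
f 80 69 86
f 87 86 73
f 80 86 87
f 70 87 92
f 87 73 93
f 92 93 75
f 87 93 92
f 70 92 96
f 92 75 99
f 96 99 76
f 92 99 96
f 71 97 85
f 97 76 98
f 85 98 72
f 97 98 85
f 69 81 105
f 81 71 106
f 105 106 78
f 81 106 105
f 73 86 102
f 86 69 101
f 102 101 77
f 86 101 102
f 75 93 94
f 93 73 90
f 94 90 74
f 93 90 94
f 76 99 95
f 99 75 91
f 95 91 68
f 99 91 95



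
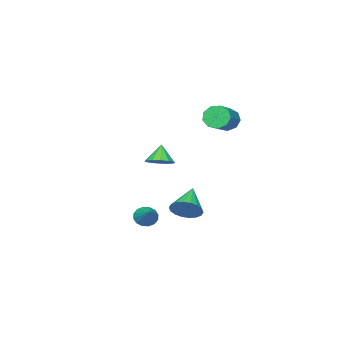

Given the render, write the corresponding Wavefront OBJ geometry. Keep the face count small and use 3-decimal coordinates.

v -1.692 -2.195 -0.66
v -0.888 -2.017 -0.272
v -2.188 -2.565 0.54
v -1.158 -1.582 -0.25
v -1.598 -1.342 -0.357
v -2.067 -1.372 -0.561
v -2.418 -1.663 -0.796
v -2.538 -2.123 -0.988
v -2.389 -2.606 -1.075
v -2.019 -2.958 -1.031
v -1.545 -3.068 -0.869
v -1.118 -2.901 -0.64
v -0.873 -2.509 -0.418
v -2.655 -0.966 -4.515
v -1.966 -1.131 -3.753
v -4.145 -1.874 -3.365
v -2.139 -0.715 -3.648
v -2.413 -0.348 -3.715
v -2.736 -0.104 -3.94
v -3.042 -0.03 -4.279
v -3.272 -0.142 -4.665
v -3.379 -0.418 -5.021
v -3.343 -0.801 -5.277
v -3.171 -1.218 -5.382
v -2.896 -1.584 -5.316
v -2.574 -1.829 -5.091
v -2.268 -1.902 -4.752
v -2.038 -1.79 -4.366
v -1.93 -1.515 -4.01
v -4.287 0.714 2.838
v -3.854 0.468 2.125
v -2.259 1.18 2.848
v -2.693 1.426 3.562
v -4.067 1.019 2.054
v -2.473 1.731 2.777
v -4.384 1.427 2.349
v -2.79 2.139 3.073
v -4.655 1.501 2.874
v -3.061 2.214 3.597
v -4.754 1.207 3.382
v -3.16 1.92 4.105
v -4.635 0.682 3.635
v -3.04 1.395 4.359
v -4.353 0.172 3.516
v -2.758 0.884 4.239
v -4.04 -0.085 3.08
v -2.446 0.628 3.803
v -3.843 0.032 2.53
v -2.249 0.744 3.254
v 1.368 -0.238 -3.725
v 1.987 -0.37 -4.108
v 2.212 0.978 -2.775
v 1.808 -0.093 -4.302
v 1.51 0.145 -4.342
v 1.174 0.28 -4.217
v 0.89 0.276 -3.96
v 0.734 0.135 -3.64
v 0.748 -0.107 -3.343
v 0.928 -0.384 -3.148
v 1.225 -0.621 -3.109
v 1.561 -0.757 -3.234
v 1.845 -0.753 -3.491
v 2.001 -0.611 -3.811
f 2 1 4
f 2 4 3
f 4 1 5
f 4 5 3
f 5 1 6
f 5 6 3
f 6 1 7
f 6 7 3
f 7 1 8
f 7 8 3
f 8 1 9
f 8 9 3
f 9 1 10
f 9 10 3
f 10 1 11
f 10 11 3
f 11 1 12
f 11 12 3
f 12 1 13
f 12 13 3
f 13 1 2
f 13 2 3
f 15 14 17
f 15 17 16
f 17 14 18
f 17 18 16
f 18 14 19
f 18 19 16
f 19 14 20
f 19 20 16
f 20 14 21
f 20 21 16
f 21 14 22
f 21 22 16
f 22 14 23
f 22 23 16
f 23 14 24
f 23 24 16
f 24 14 25
f 24 25 16
f 25 14 26
f 25 26 16
f 26 14 27
f 26 27 16
f 27 14 28
f 27 28 16
f 28 14 29
f 28 29 16
f 29 14 15
f 29 15 16
f 31 30 34
f 31 34 32
f 32 34 35
f 32 35 33
f 34 30 36
f 34 36 35
f 35 36 37
f 35 37 33
f 36 30 38
f 36 38 37
f 37 38 39
f 37 39 33
f 38 30 40
f 38 40 39
f 39 40 41
f 39 41 33
f 40 30 42
f 40 42 41
f 41 42 43
f 41 43 33
f 42 30 44
f 42 44 43
f 43 44 45
f 43 45 33
f 44 30 46
f 44 46 45
f 45 46 47
f 45 47 33
f 46 30 48
f 46 48 47
f 47 48 49
f 47 49 33
f 48 30 31
f 48 31 49
f 49 31 32
f 49 32 33
f 51 50 53
f 51 53 52
f 53 50 54
f 53 54 52
f 54 50 55
f 54 55 52
f 55 50 56
f 55 56 52
f 56 50 57
f 56 57 52
f 57 50 58
f 57 58 52
f 58 50 59
f 58 59 52
f 59 50 60
f 59 60 52
f 60 50 61
f 60 61 52
f 61 50 62
f 61 62 52
f 62 50 63
f 62 63 52
f 63 50 51
f 63 51 52



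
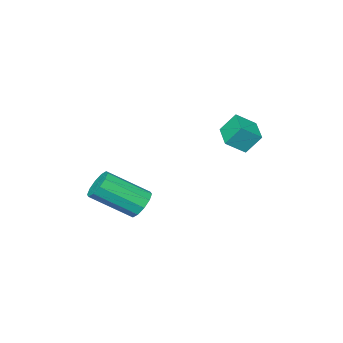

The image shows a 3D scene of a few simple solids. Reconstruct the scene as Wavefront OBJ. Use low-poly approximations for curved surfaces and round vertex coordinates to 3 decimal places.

v -3.322 1.966 3.128
v -2.52 1.57 3.751
v -3.787 2.442 4.029
v -2.985 2.046 4.652
v -2.595 3.094 2.908
v -1.793 2.698 3.531
v -3.06 3.57 3.809
v -2.258 3.174 4.432
v 1.204 0.901 0.263
v 1.517 0.607 -0.376
v 2.888 -0.575 0.837
v 2.576 -0.281 1.477
v 1.757 1.002 -0.263
v 3.129 -0.181 0.95
v 1.786 1.359 0.051
v 3.158 0.176 1.264
v 1.593 1.54 0.446
v 2.965 0.357 1.66
v 1.252 1.478 0.772
v 2.623 0.295 1.985
v 0.892 1.195 0.903
v 2.263 0.013 2.116
v 0.651 0.801 0.79
v 2.023 -0.382 2.003
v 0.622 0.444 0.476
v 1.994 -0.739 1.689
v 0.815 0.263 0.08
v 2.187 -0.92 1.294
v 1.157 0.325 -0.245
v 2.528 -0.858 0.968
f 2 4 1
f 5 2 1
f 1 4 3
f 3 5 1
f 2 8 4
f 6 2 5
f 6 8 2
f 4 8 3
f 7 5 3
f 3 8 7
f 7 6 5
f 8 6 7
f 10 9 13
f 10 13 11
f 11 13 14
f 11 14 12
f 13 9 15
f 13 15 14
f 14 15 16
f 14 16 12
f 15 9 17
f 15 17 16
f 16 17 18
f 16 18 12
f 17 9 19
f 17 19 18
f 18 19 20
f 18 20 12
f 19 9 21
f 19 21 20
f 20 21 22
f 20 22 12
f 21 9 23
f 21 23 22
f 22 23 24
f 22 24 12
f 23 9 25
f 23 25 24
f 24 25 26
f 24 26 12
f 25 9 27
f 25 27 26
f 26 27 28
f 26 28 12
f 27 9 29
f 27 29 28
f 28 29 30
f 28 30 12
f 29 9 10
f 29 10 30
f 30 10 11
f 30 11 12



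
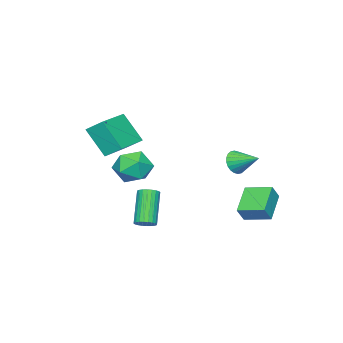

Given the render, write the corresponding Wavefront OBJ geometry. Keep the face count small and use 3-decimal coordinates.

v -1.43 -3.624 -0.531
v -0.816 -3.194 -1.467
v 0.236 -4.046 0.367
v 0.85 -3.616 -0.569
v 0.229 -2.87 0.134
v -0.801 -2.609 -0.421
v 0.221 -4.631 -0.679
v -0.809 -4.37 -1.234
v 0.204 -3.817 -1.559
v 0.209 -2.728 -1.056
v -0.789 -4.512 -0.044
v -0.784 -3.423 0.459
v -0.73 2.55 1.065
v -0.408 2.259 1.701
v -0.69 3.93 1.675
v -0.165 2.325 1.537
v -0.008 2.424 1.301
v 0.039 2.543 1.029
v -0.031 2.663 0.762
v -0.208 2.765 0.542
v -0.464 2.835 0.401
v -0.761 2.861 0.362
v -1.053 2.84 0.429
v -1.296 2.775 0.593
v -1.453 2.675 0.829
v -1.499 2.556 1.101
v -1.429 2.436 1.368
v -1.253 2.334 1.588
v -0.996 2.264 1.729
v -0.7 2.238 1.769
v -1.818 2.355 -3.467
v -3.335 1.859 -2.472
v -2.104 3.847 -3.157
v -3.62 3.351 -2.163
v -1.24 2.289 -2.617
v -2.756 1.793 -1.623
v -1.525 3.781 -2.308
v -3.042 3.285 -1.313
v 2.163 -1.048 -3.187
v 2.66 -1.264 -2.93
v 1.495 -1.888 -1.197
v 0.997 -1.672 -1.453
v 2.66 -1.044 -2.851
v 1.494 -1.668 -1.118
v 2.584 -0.824 -2.823
v 1.418 -1.449 -1.089
v 2.444 -0.638 -2.85
v 1.278 -1.263 -1.117
v 2.261 -0.515 -2.928
v 1.095 -1.14 -1.195
v 2.063 -0.473 -3.046
v 0.898 -1.097 -1.313
v 1.881 -0.518 -3.185
v 0.715 -1.143 -1.452
v 1.741 -0.644 -3.325
v 0.575 -1.269 -1.592
v 1.665 -0.832 -3.443
v 0.5 -1.456 -1.71
v 1.666 -1.052 -3.522
v 0.5 -1.676 -1.789
v 1.742 -1.271 -3.551
v 0.576 -1.896 -1.817
v 1.882 -1.457 -3.523
v 0.716 -2.082 -1.79
v 2.065 -1.58 -3.445
v 0.899 -2.205 -1.712
v 2.262 -1.623 -3.327
v 1.097 -2.247 -1.594
v 2.445 -1.577 -3.188
v 1.279 -2.202 -1.455
v 2.585 -1.451 -3.048
v 1.419 -2.076 -1.315
v 2.33 -2.11 2.022
v 2.365 -3.264 3.618
v 2.166 -1.181 2.697
v 2.202 -2.335 4.293
v 4.438 -1.845 2.167
v 4.474 -2.999 3.763
v 4.275 -0.916 2.842
v 4.31 -2.07 4.438
f 1 12 6
f 1 6 2
f 1 2 8
f 1 8 11
f 1 11 12
f 2 6 10
f 6 12 5
f 12 11 3
f 11 8 7
f 8 2 9
f 4 10 5
f 4 5 3
f 4 3 7
f 4 7 9
f 4 9 10
f 5 10 6
f 3 5 12
f 7 3 11
f 9 7 8
f 10 9 2
f 14 13 16
f 14 16 15
f 16 13 17
f 16 17 15
f 17 13 18
f 17 18 15
f 18 13 19
f 18 19 15
f 19 13 20
f 19 20 15
f 20 13 21
f 20 21 15
f 21 13 22
f 21 22 15
f 22 13 23
f 22 23 15
f 23 13 24
f 23 24 15
f 24 13 25
f 24 25 15
f 25 13 26
f 25 26 15
f 26 13 27
f 26 27 15
f 27 13 28
f 27 28 15
f 28 13 29
f 28 29 15
f 29 13 30
f 29 30 15
f 30 13 14
f 30 14 15
f 32 34 31
f 35 32 31
f 31 34 33
f 33 35 31
f 32 38 34
f 36 32 35
f 36 38 32
f 34 38 33
f 37 35 33
f 33 38 37
f 37 36 35
f 38 36 37
f 40 39 43
f 40 43 41
f 41 43 44
f 41 44 42
f 43 39 45
f 43 45 44
f 44 45 46
f 44 46 42
f 45 39 47
f 45 47 46
f 46 47 48
f 46 48 42
f 47 39 49
f 47 49 48
f 48 49 50
f 48 50 42
f 49 39 51
f 49 51 50
f 50 51 52
f 50 52 42
f 51 39 53
f 51 53 52
f 52 53 54
f 52 54 42
f 53 39 55
f 53 55 54
f 54 55 56
f 54 56 42
f 55 39 57
f 55 57 56
f 56 57 58
f 56 58 42
f 57 39 59
f 57 59 58
f 58 59 60
f 58 60 42
f 59 39 61
f 59 61 60
f 60 61 62
f 60 62 42
f 61 39 63
f 61 63 62
f 62 63 64
f 62 64 42
f 63 39 65
f 63 65 64
f 64 65 66
f 64 66 42
f 65 39 67
f 65 67 66
f 66 67 68
f 66 68 42
f 67 39 69
f 67 69 68
f 68 69 70
f 68 70 42
f 69 39 71
f 69 71 70
f 70 71 72
f 70 72 42
f 71 39 40
f 71 40 72
f 72 40 41
f 72 41 42
f 74 76 73
f 77 74 73
f 73 76 75
f 75 77 73
f 74 80 76
f 78 74 77
f 78 80 74
f 76 80 75
f 79 77 75
f 75 80 79
f 79 78 77
f 80 78 79



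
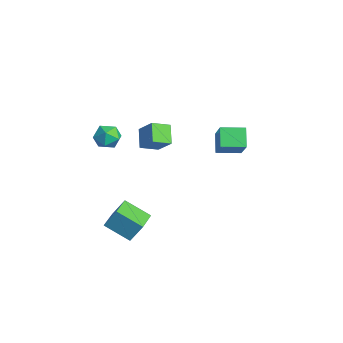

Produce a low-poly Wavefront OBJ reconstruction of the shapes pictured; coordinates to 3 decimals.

v 1.623 -1.198 0.643
v 0.749 -0.923 1.338
v 1.619 -0.242 0.26
v 0.745 0.033 0.955
v 2.455 -0.833 1.545
v 1.581 -0.558 2.24
v 2.451 0.123 1.162
v 1.577 0.398 1.857
v 1.197 -2.508 -4.212
v 1.436 -1.93 -3.175
v 2.088 -1.488 -4.985
v 2.327 -0.91 -3.949
v 2.313 -3.33 -4.011
v 2.552 -2.752 -2.975
v 3.204 -2.31 -4.785
v 3.443 -1.732 -3.748
v -0.499 3.583 -0.957
v 0.777 3.308 0.424
v -0.131 4.816 -1.051
v 1.145 4.541 0.33
v 0.315 3.279 -1.77
v 1.591 3.004 -0.389
v 0.683 4.512 -1.864
v 1.959 4.237 -0.483
v 1.055 -2.188 2.026
v 1.679 -2.256 1.567
v 0.441 -3.024 1.313
v 1.065 -3.092 0.854
v 1.086 -3.366 1.582
v 1.466 -2.849 2.023
v 0.654 -2.431 0.857
v 1.034 -1.914 1.298
v 1.432 -2.405 0.845
v 1.699 -2.983 1.292
v 0.421 -2.297 1.588
v 0.688 -2.875 2.035
f 2 4 1
f 5 2 1
f 1 4 3
f 3 5 1
f 2 8 4
f 6 2 5
f 6 8 2
f 4 8 3
f 7 5 3
f 3 8 7
f 7 6 5
f 8 6 7
f 10 12 9
f 13 10 9
f 9 12 11
f 11 13 9
f 10 16 12
f 14 10 13
f 14 16 10
f 12 16 11
f 15 13 11
f 11 16 15
f 15 14 13
f 16 14 15
f 18 20 17
f 21 18 17
f 17 20 19
f 19 21 17
f 18 24 20
f 22 18 21
f 22 24 18
f 20 24 19
f 23 21 19
f 19 24 23
f 23 22 21
f 24 22 23
f 25 36 30
f 25 30 26
f 25 26 32
f 25 32 35
f 25 35 36
f 26 30 34
f 30 36 29
f 36 35 27
f 35 32 31
f 32 26 33
f 28 34 29
f 28 29 27
f 28 27 31
f 28 31 33
f 28 33 34
f 29 34 30
f 27 29 36
f 31 27 35
f 33 31 32
f 34 33 26



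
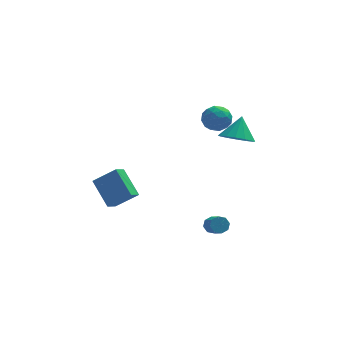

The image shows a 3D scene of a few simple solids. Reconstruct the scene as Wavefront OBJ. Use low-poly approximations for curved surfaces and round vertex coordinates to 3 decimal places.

v 2.119 2.991 4.244
v 2.937 2.521 4.31
v 1.523 1.839 3.43
v 2.341 1.369 3.496
v 1.804 1.492 4.265
v 2.172 2.204 4.768
v 2.288 2.156 2.972
v 2.656 2.868 3.475
v 3.042 2.005 3.523
v 2.743 1.595 4.322
v 1.717 2.765 3.418
v 1.418 2.355 4.217
v 2.58 2.857 4.348
v 1.88 1.503 3.392
v 1.564 1.575 3.844
v 2.045 1.299 3.882
v 2.131 2.671 4.618
v 2.612 2.395 4.656
v 1.946 1.79 4.63
v 1.848 1.965 3.084
v 2.329 1.689 3.122
v 2.415 3.061 3.858
v 2.896 2.785 3.896
v 2.514 2.57 3.11
v 3.123 2.277 3.925
v 2.773 1.6 3.446
v 2.741 2.063 3.139
v 2.958 2.481 3.434
v 2.947 2.036 4.394
v 2.597 1.359 3.916
v 2.281 1.432 4.368
v 2.498 1.85 4.664
v 3.009 1.733 3.932
v 1.863 3.001 3.824
v 1.513 2.324 3.346
v 1.962 2.51 3.076
v 2.179 2.928 3.372
v 1.687 2.76 4.294
v 1.337 2.083 3.815
v 1.502 1.879 4.306
v 1.719 2.297 4.601
v 1.451 2.627 3.808
v -4.153 -0.293 -1.528
v -4.911 1.103 -0.279
v -3.674 0.399 -2.01
v -4.432 1.794 -0.761
v -2.828 -0.494 -0.499
v -3.586 0.901 0.75
v -2.349 0.197 -0.981
v -3.107 1.593 0.268
v 3.543 3.548 1.265
v 4.36 2.843 1.479
v 3.957 4.432 2.595
v 4.592 3.24 1.143
v 4.543 3.719 0.84
v 4.226 4.153 0.65
v 3.726 4.424 0.626
v 3.177 4.461 0.772
v 2.726 4.253 1.051
v 2.494 3.856 1.387
v 2.543 3.377 1.69
v 2.86 2.943 1.879
v 3.36 2.672 1.904
v 3.909 2.635 1.758
v 1.769 -0.586 -3.253
v 2.339 -0.435 -3.275
v 2.621 -1.403 -2.589
v 2.051 -1.554 -2.567
v 2.124 -0.249 -2.924
v 2.407 -1.217 -2.238
v 1.701 -0.26 -2.766
v 1.984 -1.229 -2.08
v 1.318 -0.462 -2.893
v 1.601 -1.431 -2.207
v 1.199 -0.737 -3.231
v 1.481 -1.705 -2.545
v 1.413 -0.923 -3.582
v 1.696 -1.891 -2.896
v 1.836 -0.911 -3.74
v 2.119 -1.88 -3.054
v 2.219 -0.709 -3.613
v 2.502 -1.678 -2.927
f 1 38 17
f 38 12 41
f 17 41 6
f 38 41 17
f 1 17 13
f 17 6 18
f 13 18 2
f 17 18 13
f 1 13 22
f 13 2 23
f 22 23 8
f 13 23 22
f 1 22 34
f 22 8 37
f 34 37 11
f 22 37 34
f 1 34 38
f 34 11 42
f 38 42 12
f 34 42 38
f 2 18 29
f 18 6 32
f 29 32 10
f 18 32 29
f 6 41 19
f 41 12 40
f 19 40 5
f 41 40 19
f 12 42 39
f 42 11 35
f 39 35 3
f 42 35 39
f 11 37 36
f 37 8 24
f 36 24 7
f 37 24 36
f 8 23 28
f 23 2 25
f 28 25 9
f 23 25 28
f 4 30 16
f 30 10 31
f 16 31 5
f 30 31 16
f 4 16 14
f 16 5 15
f 14 15 3
f 16 15 14
f 4 14 21
f 14 3 20
f 21 20 7
f 14 20 21
f 4 21 26
f 21 7 27
f 26 27 9
f 21 27 26
f 4 26 30
f 26 9 33
f 30 33 10
f 26 33 30
f 5 31 19
f 31 10 32
f 19 32 6
f 31 32 19
f 3 15 39
f 15 5 40
f 39 40 12
f 15 40 39
f 7 20 36
f 20 3 35
f 36 35 11
f 20 35 36
f 9 27 28
f 27 7 24
f 28 24 8
f 27 24 28
f 10 33 29
f 33 9 25
f 29 25 2
f 33 25 29
f 44 46 43
f 47 44 43
f 43 46 45
f 45 47 43
f 44 50 46
f 48 44 47
f 48 50 44
f 46 50 45
f 49 47 45
f 45 50 49
f 49 48 47
f 50 48 49
f 52 51 54
f 52 54 53
f 54 51 55
f 54 55 53
f 55 51 56
f 55 56 53
f 56 51 57
f 56 57 53
f 57 51 58
f 57 58 53
f 58 51 59
f 58 59 53
f 59 51 60
f 59 60 53
f 60 51 61
f 60 61 53
f 61 51 62
f 61 62 53
f 62 51 63
f 62 63 53
f 63 51 64
f 63 64 53
f 64 51 52
f 64 52 53
f 66 65 69
f 66 69 67
f 67 69 70
f 67 70 68
f 69 65 71
f 69 71 70
f 70 71 72
f 70 72 68
f 71 65 73
f 71 73 72
f 72 73 74
f 72 74 68
f 73 65 75
f 73 75 74
f 74 75 76
f 74 76 68
f 75 65 77
f 75 77 76
f 76 77 78
f 76 78 68
f 77 65 79
f 77 79 78
f 78 79 80
f 78 80 68
f 79 65 81
f 79 81 80
f 80 81 82
f 80 82 68
f 81 65 66
f 81 66 82
f 82 66 67
f 82 67 68



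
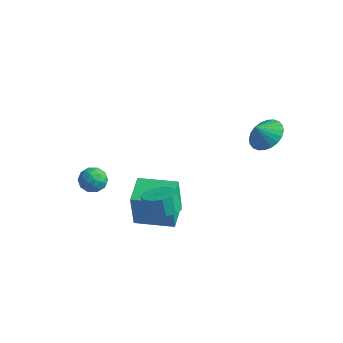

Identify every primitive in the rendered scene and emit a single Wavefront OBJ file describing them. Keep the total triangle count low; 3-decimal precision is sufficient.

v 2.461 -2.858 -2.129
v 2.96 -2.111 -2.071
v 2.618 -1.955 -1.134
v 2.119 -2.702 -1.191
v 2.51 -1.969 -2.259
v 2.169 -1.813 -1.321
v 2.046 -2.109 -2.405
v 1.704 -1.953 -1.467
v 1.712 -2.487 -2.463
v 1.371 -2.331 -1.526
v 1.617 -2.982 -2.416
v 1.275 -2.826 -1.478
v 1.789 -3.439 -2.277
v 1.448 -3.283 -1.339
v 2.175 -3.711 -2.091
v 1.833 -3.555 -1.154
v 2.652 -3.712 -1.917
v 2.31 -3.556 -0.98
v 3.067 -3.442 -1.811
v 2.726 -3.286 -0.873
v 3.291 -2.987 -1.805
v 2.949 -2.831 -0.867
v 3.251 -2.491 -1.902
v 2.909 -2.335 -0.965
v -2.867 -1.746 -3.541
v -2.261 -1.394 -3.203
v -2.599 -2.806 -2.917
v -1.993 -2.454 -2.579
v -2.719 -2.242 -2.394
v -2.884 -1.587 -2.78
v -1.976 -2.613 -3.34
v -2.141 -1.958 -3.726
v -1.71 -1.93 -3.079
v -2.169 -1.701 -2.494
v -2.691 -2.499 -3.626
v -3.15 -2.27 -3.041
v -2.587 -1.477 -3.427
v -2.273 -2.723 -2.693
v -2.699 -2.599 -2.584
v -2.343 -2.392 -2.386
v -2.954 -1.591 -3.178
v -2.597 -1.384 -2.979
v -2.866 -1.882 -2.503
v -2.263 -2.816 -3.141
v -1.906 -2.609 -2.942
v -2.517 -1.808 -3.734
v -2.161 -1.601 -3.536
v -1.994 -2.318 -3.617
v -1.907 -1.585 -3.156
v -1.75 -2.208 -2.789
v -1.74 -2.301 -3.236
v -1.837 -1.916 -3.463
v -2.177 -1.45 -2.812
v -2.02 -2.073 -2.445
v -2.446 -1.949 -2.336
v -2.543 -1.564 -2.563
v -1.853 -1.765 -2.739
v -2.84 -2.127 -3.675
v -2.683 -2.75 -3.308
v -2.317 -2.636 -3.557
v -2.414 -2.251 -3.784
v -3.11 -1.992 -3.331
v -2.953 -2.615 -2.964
v -3.023 -2.284 -2.657
v -3.12 -1.899 -2.884
v -3.007 -2.435 -3.381
v 4.023 3.273 0.067
v 4.957 3.225 0.421
v 3.697 2.747 0.853
v 4.829 3.553 0.589
v 4.578 3.839 0.677
v 4.243 4.039 0.672
v 3.874 4.122 0.575
v 3.528 4.076 0.401
v 3.257 3.908 0.176
v 3.103 3.643 -0.066
v 3.089 3.322 -0.287
v 3.217 2.994 -0.454
v 3.467 2.708 -0.542
v 3.802 2.508 -0.537
v 4.171 2.425 -0.44
v 4.517 2.471 -0.266
v 4.788 2.639 -0.041
v 4.942 2.904 0.2
v 0.333 -2.419 -4.654
v 0.377 -2.717 -2.596
v -0.363 -0.963 -4.429
v -0.319 -1.26 -2.371
v 2.159 -1.56 -4.569
v 2.203 -1.857 -2.511
v 1.463 -0.103 -4.344
v 1.507 -0.401 -2.286
f 2 1 5
f 2 5 3
f 3 5 6
f 3 6 4
f 5 1 7
f 5 7 6
f 6 7 8
f 6 8 4
f 7 1 9
f 7 9 8
f 8 9 10
f 8 10 4
f 9 1 11
f 9 11 10
f 10 11 12
f 10 12 4
f 11 1 13
f 11 13 12
f 12 13 14
f 12 14 4
f 13 1 15
f 13 15 14
f 14 15 16
f 14 16 4
f 15 1 17
f 15 17 16
f 16 17 18
f 16 18 4
f 17 1 19
f 17 19 18
f 18 19 20
f 18 20 4
f 19 1 21
f 19 21 20
f 20 21 22
f 20 22 4
f 21 1 23
f 21 23 22
f 22 23 24
f 22 24 4
f 23 1 2
f 23 2 24
f 24 2 3
f 24 3 4
f 25 62 41
f 62 36 65
f 41 65 30
f 62 65 41
f 25 41 37
f 41 30 42
f 37 42 26
f 41 42 37
f 25 37 46
f 37 26 47
f 46 47 32
f 37 47 46
f 25 46 58
f 46 32 61
f 58 61 35
f 46 61 58
f 25 58 62
f 58 35 66
f 62 66 36
f 58 66 62
f 26 42 53
f 42 30 56
f 53 56 34
f 42 56 53
f 30 65 43
f 65 36 64
f 43 64 29
f 65 64 43
f 36 66 63
f 66 35 59
f 63 59 27
f 66 59 63
f 35 61 60
f 61 32 48
f 60 48 31
f 61 48 60
f 32 47 52
f 47 26 49
f 52 49 33
f 47 49 52
f 28 54 40
f 54 34 55
f 40 55 29
f 54 55 40
f 28 40 38
f 40 29 39
f 38 39 27
f 40 39 38
f 28 38 45
f 38 27 44
f 45 44 31
f 38 44 45
f 28 45 50
f 45 31 51
f 50 51 33
f 45 51 50
f 28 50 54
f 50 33 57
f 54 57 34
f 50 57 54
f 29 55 43
f 55 34 56
f 43 56 30
f 55 56 43
f 27 39 63
f 39 29 64
f 63 64 36
f 39 64 63
f 31 44 60
f 44 27 59
f 60 59 35
f 44 59 60
f 33 51 52
f 51 31 48
f 52 48 32
f 51 48 52
f 34 57 53
f 57 33 49
f 53 49 26
f 57 49 53
f 68 67 70
f 68 70 69
f 70 67 71
f 70 71 69
f 71 67 72
f 71 72 69
f 72 67 73
f 72 73 69
f 73 67 74
f 73 74 69
f 74 67 75
f 74 75 69
f 75 67 76
f 75 76 69
f 76 67 77
f 76 77 69
f 77 67 78
f 77 78 69
f 78 67 79
f 78 79 69
f 79 67 80
f 79 80 69
f 80 67 81
f 80 81 69
f 81 67 82
f 81 82 69
f 82 67 83
f 82 83 69
f 83 67 84
f 83 84 69
f 84 67 68
f 84 68 69
f 86 88 85
f 89 86 85
f 85 88 87
f 87 89 85
f 86 92 88
f 90 86 89
f 90 92 86
f 88 92 87
f 91 89 87
f 87 92 91
f 91 90 89
f 92 90 91



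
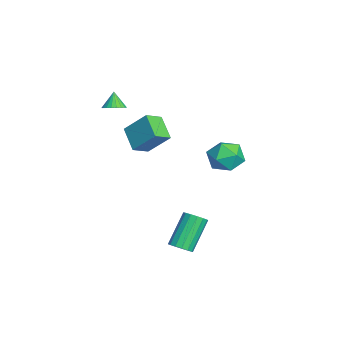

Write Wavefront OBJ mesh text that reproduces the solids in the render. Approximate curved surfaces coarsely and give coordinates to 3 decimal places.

v -0.676 3.292 0.526
v -0.21 3.539 -0.383
v -0.59 1.641 0.123
v -0.124 1.888 -0.786
v 0.388 2.028 0.122
v 0.335 3.048 0.371
v -1.135 2.132 -0.631
v -1.188 3.152 -0.382
v -0.493 2.822 -1.098
v 0.448 2.757 -0.633
v -1.248 2.423 0.373
v -0.307 2.358 0.838
v -3.465 -2.721 1.868
v -3.044 -3.131 2.122
v -3.975 -2.699 2.752
v -2.934 -2.895 2.179
v -2.916 -2.63 2.183
v -2.992 -2.38 2.132
v -3.151 -2.189 2.036
v -3.364 -2.091 1.911
v -3.595 -2.101 1.778
v -3.803 -2.218 1.661
v -3.952 -2.423 1.58
v -4.018 -2.679 1.548
v -3.988 -2.942 1.572
v -3.868 -3.167 1.647
v -3.678 -3.315 1.761
v -3.451 -3.36 1.893
v -3.227 -3.295 2.02
v 3.667 -0.016 -3.931
v 4.065 -0.29 -3.511
v 3.03 0.542 -1.989
v 2.633 0.816 -2.409
v 4.201 0.004 -3.579
v 3.167 0.836 -2.057
v 4.195 0.293 -3.741
v 3.16 1.125 -2.219
v 4.047 0.499 -3.954
v 3.012 1.331 -2.432
v 3.798 0.567 -4.161
v 2.763 1.399 -2.639
v 3.513 0.479 -4.306
v 2.478 1.311 -2.784
v 3.27 0.258 -4.351
v 2.235 1.09 -2.829
v 3.133 -0.036 -4.283
v 2.099 0.796 -2.761
v 3.14 -0.325 -4.121
v 2.105 0.507 -2.599
v 3.288 -0.531 -3.908
v 2.253 0.301 -2.386
v 3.537 -0.599 -3.701
v 2.502 0.233 -2.179
v 3.822 -0.511 -3.556
v 2.787 0.321 -2.034
v -0.665 -1.653 1.782
v -0.124 -2.431 2.257
v -0.188 -0.596 2.97
v 0.353 -1.374 3.445
v 0.527 -1.306 0.995
v 1.068 -2.084 1.47
v 1.004 -0.249 2.183
v 1.545 -1.027 2.658
f 1 12 6
f 1 6 2
f 1 2 8
f 1 8 11
f 1 11 12
f 2 6 10
f 6 12 5
f 12 11 3
f 11 8 7
f 8 2 9
f 4 10 5
f 4 5 3
f 4 3 7
f 4 7 9
f 4 9 10
f 5 10 6
f 3 5 12
f 7 3 11
f 9 7 8
f 10 9 2
f 14 13 16
f 14 16 15
f 16 13 17
f 16 17 15
f 17 13 18
f 17 18 15
f 18 13 19
f 18 19 15
f 19 13 20
f 19 20 15
f 20 13 21
f 20 21 15
f 21 13 22
f 21 22 15
f 22 13 23
f 22 23 15
f 23 13 24
f 23 24 15
f 24 13 25
f 24 25 15
f 25 13 26
f 25 26 15
f 26 13 27
f 26 27 15
f 27 13 28
f 27 28 15
f 28 13 29
f 28 29 15
f 29 13 14
f 29 14 15
f 31 30 34
f 31 34 32
f 32 34 35
f 32 35 33
f 34 30 36
f 34 36 35
f 35 36 37
f 35 37 33
f 36 30 38
f 36 38 37
f 37 38 39
f 37 39 33
f 38 30 40
f 38 40 39
f 39 40 41
f 39 41 33
f 40 30 42
f 40 42 41
f 41 42 43
f 41 43 33
f 42 30 44
f 42 44 43
f 43 44 45
f 43 45 33
f 44 30 46
f 44 46 45
f 45 46 47
f 45 47 33
f 46 30 48
f 46 48 47
f 47 48 49
f 47 49 33
f 48 30 50
f 48 50 49
f 49 50 51
f 49 51 33
f 50 30 52
f 50 52 51
f 51 52 53
f 51 53 33
f 52 30 54
f 52 54 53
f 53 54 55
f 53 55 33
f 54 30 31
f 54 31 55
f 55 31 32
f 55 32 33
f 57 59 56
f 60 57 56
f 56 59 58
f 58 60 56
f 57 63 59
f 61 57 60
f 61 63 57
f 59 63 58
f 62 60 58
f 58 63 62
f 62 61 60
f 63 61 62



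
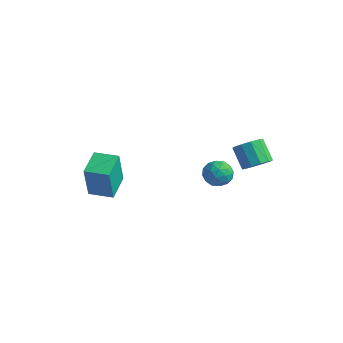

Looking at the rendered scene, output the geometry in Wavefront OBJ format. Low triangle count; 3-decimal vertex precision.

v -4.285 -4.022 -1.743
v -4.115 -4.493 0.348
v -4.913 -2.587 -1.368
v -4.743 -3.059 0.723
v -3.037 -3.481 -1.723
v -2.867 -3.953 0.368
v -3.665 -2.047 -1.348
v -3.495 -2.518 0.743
v 2.949 0.706 1.381
v 3.57 0.825 1.903
v 2.652 1.152 2.921
v 2.031 1.034 2.399
v 3.473 1.266 1.673
v 2.554 1.593 2.691
v 3.175 1.493 1.331
v 2.256 1.82 2.35
v 2.791 1.42 1.009
v 1.872 1.747 2.027
v 2.467 1.074 0.828
v 1.549 1.401 1.847
v 2.328 0.588 0.859
v 1.41 0.915 1.877
v 2.426 0.147 1.089
v 1.507 0.474 2.107
v 2.724 -0.08 1.43
v 1.805 0.247 2.449
v 3.108 -0.007 1.753
v 2.189 0.32 2.771
v 3.431 0.339 1.933
v 2.513 0.666 2.952
v 1.13 -0.471 1.144
v 1.906 -0.223 1.355
v 1.614 -1.697 0.805
v 2.39 -1.449 1.016
v 1.806 -1.556 1.612
v 1.507 -0.798 1.821
v 2.013 -1.122 0.339
v 1.714 -0.364 0.548
v 2.452 -0.626 0.857
v 2.324 -0.894 1.644
v 1.196 -1.026 0.516
v 1.068 -1.294 1.303
v 1.476 -0.239 1.279
v 2.044 -1.681 0.881
v 1.701 -1.743 1.231
v 2.157 -1.598 1.355
v 1.241 -0.577 1.553
v 1.697 -0.431 1.677
v 1.638 -1.215 1.829
v 1.823 -1.489 0.483
v 2.279 -1.343 0.607
v 1.363 -0.322 0.805
v 1.819 -0.177 0.929
v 1.882 -0.705 0.331
v 2.252 -0.33 1.11
v 2.537 -1.051 0.911
v 2.315 -0.859 0.513
v 2.14 -0.413 0.636
v 2.177 -0.488 1.573
v 2.461 -1.209 1.374
v 2.118 -1.271 1.724
v 1.943 -0.826 1.847
v 2.498 -0.724 1.28
v 1.059 -0.711 0.786
v 1.343 -1.432 0.587
v 1.577 -1.094 0.313
v 1.402 -0.649 0.436
v 0.983 -0.869 1.249
v 1.268 -1.59 1.05
v 1.38 -1.507 1.524
v 1.205 -1.061 1.647
v 1.022 -1.196 0.88
f 2 4 1
f 5 2 1
f 1 4 3
f 3 5 1
f 2 8 4
f 6 2 5
f 6 8 2
f 4 8 3
f 7 5 3
f 3 8 7
f 7 6 5
f 8 6 7
f 10 9 13
f 10 13 11
f 11 13 14
f 11 14 12
f 13 9 15
f 13 15 14
f 14 15 16
f 14 16 12
f 15 9 17
f 15 17 16
f 16 17 18
f 16 18 12
f 17 9 19
f 17 19 18
f 18 19 20
f 18 20 12
f 19 9 21
f 19 21 20
f 20 21 22
f 20 22 12
f 21 9 23
f 21 23 22
f 22 23 24
f 22 24 12
f 23 9 25
f 23 25 24
f 24 25 26
f 24 26 12
f 25 9 27
f 25 27 26
f 26 27 28
f 26 28 12
f 27 9 29
f 27 29 28
f 28 29 30
f 28 30 12
f 29 9 10
f 29 10 30
f 30 10 11
f 30 11 12
f 31 68 47
f 68 42 71
f 47 71 36
f 68 71 47
f 31 47 43
f 47 36 48
f 43 48 32
f 47 48 43
f 31 43 52
f 43 32 53
f 52 53 38
f 43 53 52
f 31 52 64
f 52 38 67
f 64 67 41
f 52 67 64
f 31 64 68
f 64 41 72
f 68 72 42
f 64 72 68
f 32 48 59
f 48 36 62
f 59 62 40
f 48 62 59
f 36 71 49
f 71 42 70
f 49 70 35
f 71 70 49
f 42 72 69
f 72 41 65
f 69 65 33
f 72 65 69
f 41 67 66
f 67 38 54
f 66 54 37
f 67 54 66
f 38 53 58
f 53 32 55
f 58 55 39
f 53 55 58
f 34 60 46
f 60 40 61
f 46 61 35
f 60 61 46
f 34 46 44
f 46 35 45
f 44 45 33
f 46 45 44
f 34 44 51
f 44 33 50
f 51 50 37
f 44 50 51
f 34 51 56
f 51 37 57
f 56 57 39
f 51 57 56
f 34 56 60
f 56 39 63
f 60 63 40
f 56 63 60
f 35 61 49
f 61 40 62
f 49 62 36
f 61 62 49
f 33 45 69
f 45 35 70
f 69 70 42
f 45 70 69
f 37 50 66
f 50 33 65
f 66 65 41
f 50 65 66
f 39 57 58
f 57 37 54
f 58 54 38
f 57 54 58
f 40 63 59
f 63 39 55
f 59 55 32
f 63 55 59



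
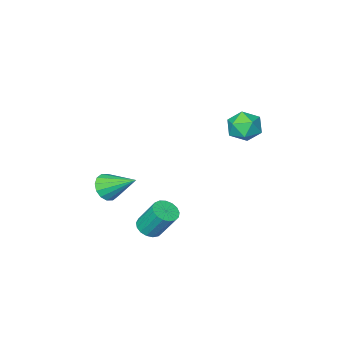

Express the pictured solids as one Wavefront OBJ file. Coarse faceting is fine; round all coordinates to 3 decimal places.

v 2.875 0.964 -4.36
v 3.484 0.605 -4.007
v 3.093 1.596 -2.326
v 2.485 1.956 -2.68
v 3.637 0.917 -4.155
v 3.246 1.908 -2.475
v 3.616 1.24 -4.351
v 3.225 2.231 -2.67
v 3.425 1.5 -4.548
v 3.034 2.491 -2.868
v 3.108 1.637 -4.703
v 2.717 2.628 -3.022
v 2.738 1.62 -4.779
v 2.347 2.611 -3.098
v 2.4 1.453 -4.759
v 2.009 2.444 -3.079
v 2.17 1.174 -4.648
v 1.779 2.165 -2.967
v 2.102 0.847 -4.471
v 1.711 1.838 -2.79
v 2.211 0.547 -4.269
v 1.82 1.538 -2.588
v 2.472 0.342 -4.087
v 2.082 1.333 -2.406
v 2.826 0.28 -3.968
v 2.435 1.272 -2.288
v 3.191 0.375 -3.939
v 2.8 1.366 -2.259
v 3.769 -1.774 -2.429
v 4.212 -2.094 -1.689
v 2.991 -0.126 -1.251
v 4.521 -1.798 -1.899
v 4.628 -1.496 -2.251
v 4.505 -1.268 -2.65
v 4.185 -1.176 -2.991
v 3.754 -1.244 -3.181
v 3.327 -1.454 -3.169
v 3.018 -1.75 -2.96
v 2.911 -2.052 -2.608
v 3.034 -2.28 -2.208
v 3.353 -2.372 -1.867
v 3.785 -2.304 -1.677
v -1.497 4.005 3.767
v -0.675 3.371 3.599
v -2.385 3.169 2.581
v -1.563 2.535 2.413
v -2.095 2.477 3.318
v -1.546 2.994 4.051
v -1.514 3.546 2.129
v -0.965 4.063 2.862
v -0.686 3.088 2.586
v -1.045 2.427 3.321
v -2.015 4.113 2.859
v -2.374 3.452 3.594
f 2 1 5
f 2 5 3
f 3 5 6
f 3 6 4
f 5 1 7
f 5 7 6
f 6 7 8
f 6 8 4
f 7 1 9
f 7 9 8
f 8 9 10
f 8 10 4
f 9 1 11
f 9 11 10
f 10 11 12
f 10 12 4
f 11 1 13
f 11 13 12
f 12 13 14
f 12 14 4
f 13 1 15
f 13 15 14
f 14 15 16
f 14 16 4
f 15 1 17
f 15 17 16
f 16 17 18
f 16 18 4
f 17 1 19
f 17 19 18
f 18 19 20
f 18 20 4
f 19 1 21
f 19 21 20
f 20 21 22
f 20 22 4
f 21 1 23
f 21 23 22
f 22 23 24
f 22 24 4
f 23 1 25
f 23 25 24
f 24 25 26
f 24 26 4
f 25 1 27
f 25 27 26
f 26 27 28
f 26 28 4
f 27 1 2
f 27 2 28
f 28 2 3
f 28 3 4
f 30 29 32
f 30 32 31
f 32 29 33
f 32 33 31
f 33 29 34
f 33 34 31
f 34 29 35
f 34 35 31
f 35 29 36
f 35 36 31
f 36 29 37
f 36 37 31
f 37 29 38
f 37 38 31
f 38 29 39
f 38 39 31
f 39 29 40
f 39 40 31
f 40 29 41
f 40 41 31
f 41 29 42
f 41 42 31
f 42 29 30
f 42 30 31
f 43 54 48
f 43 48 44
f 43 44 50
f 43 50 53
f 43 53 54
f 44 48 52
f 48 54 47
f 54 53 45
f 53 50 49
f 50 44 51
f 46 52 47
f 46 47 45
f 46 45 49
f 46 49 51
f 46 51 52
f 47 52 48
f 45 47 54
f 49 45 53
f 51 49 50
f 52 51 44



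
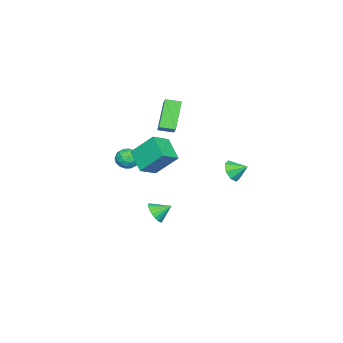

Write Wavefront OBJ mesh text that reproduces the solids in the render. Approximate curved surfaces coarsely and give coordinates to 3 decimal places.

v -3.821 1.286 -1.357
v -3.526 1.705 -2.01
v -3.959 2.214 -0.823
v -4.156 1.626 -2.036
v -4.589 1.348 -1.664
v -4.573 1.033 -1.113
v -4.115 0.866 -0.704
v -3.486 0.945 -0.678
v -3.052 1.224 -1.05
v -3.069 1.539 -1.601
v 0.648 -2.551 1.117
v 1.264 -2.628 1.603
v 1.136 -3.452 0.357
v 1.752 -3.529 0.843
v 1.036 -3.766 1.073
v 0.734 -3.209 1.543
v 1.666 -2.871 0.417
v 1.364 -2.314 0.887
v 1.893 -2.825 1.171
v 1.504 -3.379 1.576
v 0.896 -2.701 0.384
v 0.507 -3.255 0.789
v 0.913 -2.511 1.427
v 1.487 -3.569 0.533
v 1.066 -3.709 0.668
v 1.428 -3.754 0.954
v 0.602 -2.852 1.391
v 0.964 -2.897 1.677
v 0.83 -3.566 1.366
v 1.436 -3.183 0.283
v 1.798 -3.228 0.569
v 0.972 -2.326 1.006
v 1.334 -2.371 1.292
v 1.57 -2.514 0.594
v 1.645 -2.672 1.459
v 1.932 -3.201 1.012
v 1.881 -2.814 0.761
v 1.704 -2.487 1.038
v 1.416 -2.997 1.697
v 1.703 -3.526 1.25
v 1.282 -3.666 1.385
v 1.105 -3.339 1.661
v 1.786 -3.113 1.443
v 0.697 -2.554 0.71
v 0.984 -3.083 0.263
v 1.295 -2.741 0.299
v 1.118 -2.414 0.575
v 0.468 -2.879 0.948
v 0.755 -3.408 0.501
v 0.696 -3.593 0.922
v 0.519 -3.266 1.199
v 0.614 -2.967 0.517
v 1.521 -1.63 1.842
v 2.61 -2.033 2.448
v 1.223 -0.322 3.244
v 2.313 -0.725 3.85
v 2.407 -0.515 0.99
v 3.497 -0.918 1.596
v 2.11 0.793 2.392
v 3.199 0.39 2.998
v -1.163 -2.339 2.452
v -2.432 -2.618 4.127
v -1.586 -1.473 2.276
v -2.855 -1.751 3.951
v -0.245 -1.729 3.249
v -1.514 -2.007 4.924
v -0.668 -0.862 3.073
v -1.937 -1.141 4.748
v -0.455 -2.123 -4.189
v -0.041 -2.358 -3.547
v -0.905 -1.277 -3.591
v 0.16 -2.158 -3.679
v 0.266 -1.953 -3.888
v 0.263 -1.773 -4.144
v 0.15 -1.647 -4.406
v -0.054 -1.594 -4.636
v -0.32 -1.621 -4.797
v -0.606 -1.724 -4.866
v -0.87 -1.888 -4.832
v -1.07 -2.088 -4.7
v -1.176 -2.293 -4.491
v -1.173 -2.473 -4.235
v -1.061 -2.599 -3.972
v -0.856 -2.652 -3.743
v -0.59 -2.625 -3.582
v -0.304 -2.522 -3.513
f 2 1 4
f 2 4 3
f 4 1 5
f 4 5 3
f 5 1 6
f 5 6 3
f 6 1 7
f 6 7 3
f 7 1 8
f 7 8 3
f 8 1 9
f 8 9 3
f 9 1 10
f 9 10 3
f 10 1 2
f 10 2 3
f 11 48 27
f 48 22 51
f 27 51 16
f 48 51 27
f 11 27 23
f 27 16 28
f 23 28 12
f 27 28 23
f 11 23 32
f 23 12 33
f 32 33 18
f 23 33 32
f 11 32 44
f 32 18 47
f 44 47 21
f 32 47 44
f 11 44 48
f 44 21 52
f 48 52 22
f 44 52 48
f 12 28 39
f 28 16 42
f 39 42 20
f 28 42 39
f 16 51 29
f 51 22 50
f 29 50 15
f 51 50 29
f 22 52 49
f 52 21 45
f 49 45 13
f 52 45 49
f 21 47 46
f 47 18 34
f 46 34 17
f 47 34 46
f 18 33 38
f 33 12 35
f 38 35 19
f 33 35 38
f 14 40 26
f 40 20 41
f 26 41 15
f 40 41 26
f 14 26 24
f 26 15 25
f 24 25 13
f 26 25 24
f 14 24 31
f 24 13 30
f 31 30 17
f 24 30 31
f 14 31 36
f 31 17 37
f 36 37 19
f 31 37 36
f 14 36 40
f 36 19 43
f 40 43 20
f 36 43 40
f 15 41 29
f 41 20 42
f 29 42 16
f 41 42 29
f 13 25 49
f 25 15 50
f 49 50 22
f 25 50 49
f 17 30 46
f 30 13 45
f 46 45 21
f 30 45 46
f 19 37 38
f 37 17 34
f 38 34 18
f 37 34 38
f 20 43 39
f 43 19 35
f 39 35 12
f 43 35 39
f 54 56 53
f 57 54 53
f 53 56 55
f 55 57 53
f 54 60 56
f 58 54 57
f 58 60 54
f 56 60 55
f 59 57 55
f 55 60 59
f 59 58 57
f 60 58 59
f 62 64 61
f 65 62 61
f 61 64 63
f 63 65 61
f 62 68 64
f 66 62 65
f 66 68 62
f 64 68 63
f 67 65 63
f 63 68 67
f 67 66 65
f 68 66 67
f 70 69 72
f 70 72 71
f 72 69 73
f 72 73 71
f 73 69 74
f 73 74 71
f 74 69 75
f 74 75 71
f 75 69 76
f 75 76 71
f 76 69 77
f 76 77 71
f 77 69 78
f 77 78 71
f 78 69 79
f 78 79 71
f 79 69 80
f 79 80 71
f 80 69 81
f 80 81 71
f 81 69 82
f 81 82 71
f 82 69 83
f 82 83 71
f 83 69 84
f 83 84 71
f 84 69 85
f 84 85 71
f 85 69 86
f 85 86 71
f 86 69 70
f 86 70 71

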